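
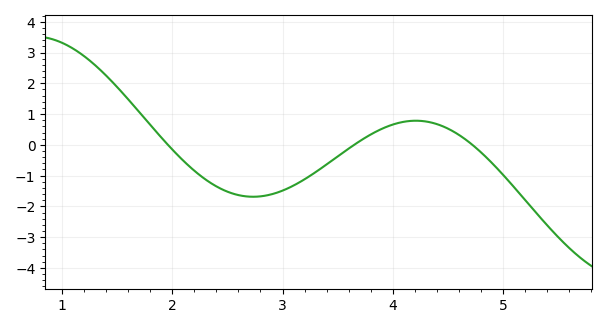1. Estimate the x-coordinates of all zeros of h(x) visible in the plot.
2, 3.6, 4.7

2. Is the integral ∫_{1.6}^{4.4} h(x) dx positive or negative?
negative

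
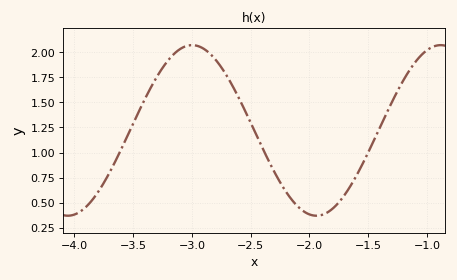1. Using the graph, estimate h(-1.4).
1.24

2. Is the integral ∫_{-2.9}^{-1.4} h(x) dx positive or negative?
positive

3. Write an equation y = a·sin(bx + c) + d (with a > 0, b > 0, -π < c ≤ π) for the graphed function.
y = 0.85sin(3x - 2.1) + 1.22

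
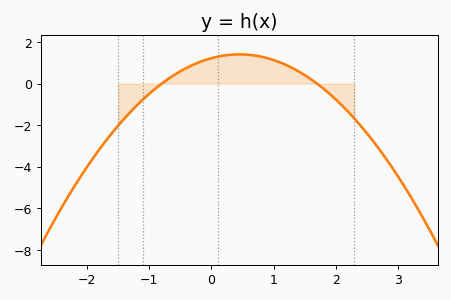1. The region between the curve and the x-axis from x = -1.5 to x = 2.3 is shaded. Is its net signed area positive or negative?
positive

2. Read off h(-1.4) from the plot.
-1.6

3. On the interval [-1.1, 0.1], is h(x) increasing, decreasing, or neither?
increasing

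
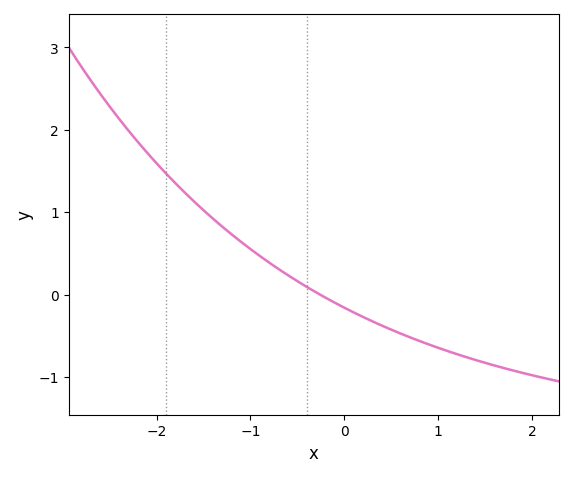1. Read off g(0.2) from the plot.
-0.273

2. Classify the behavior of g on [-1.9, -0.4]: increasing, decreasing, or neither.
decreasing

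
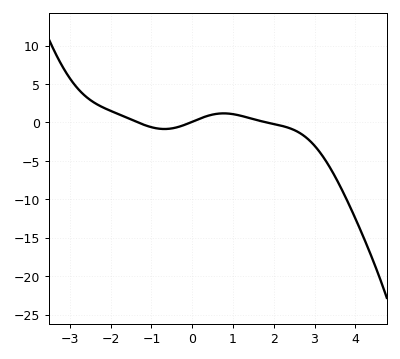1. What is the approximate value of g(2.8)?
-2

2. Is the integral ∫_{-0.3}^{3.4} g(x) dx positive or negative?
negative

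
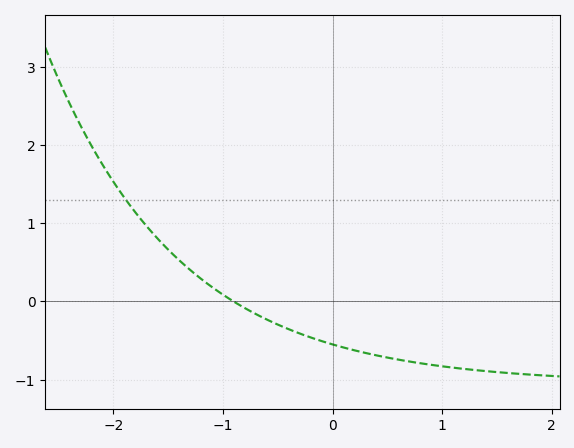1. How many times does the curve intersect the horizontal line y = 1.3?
1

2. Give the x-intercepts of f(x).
-0.905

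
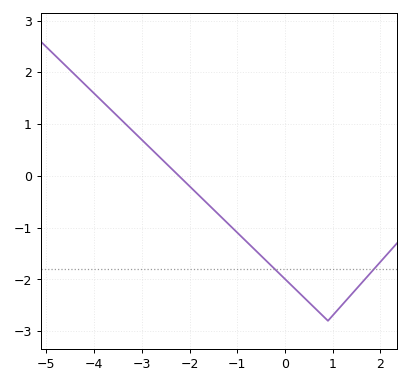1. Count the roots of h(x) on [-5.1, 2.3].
1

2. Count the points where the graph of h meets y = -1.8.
2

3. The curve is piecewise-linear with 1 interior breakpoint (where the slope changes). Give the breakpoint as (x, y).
(0.9, -2.8)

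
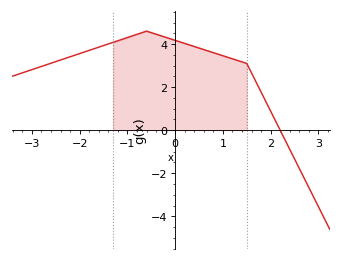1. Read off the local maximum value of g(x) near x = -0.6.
4.6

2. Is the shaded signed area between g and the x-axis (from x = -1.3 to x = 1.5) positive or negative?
positive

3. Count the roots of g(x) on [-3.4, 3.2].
1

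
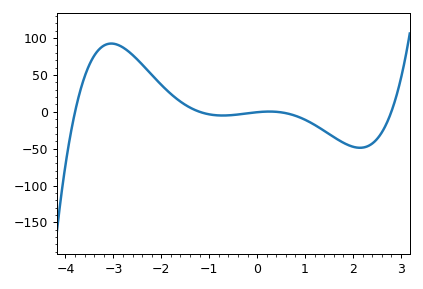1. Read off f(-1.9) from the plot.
30.2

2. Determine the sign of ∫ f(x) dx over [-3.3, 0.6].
positive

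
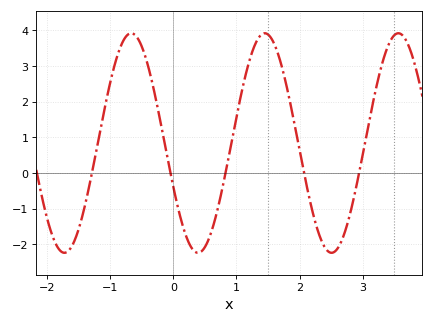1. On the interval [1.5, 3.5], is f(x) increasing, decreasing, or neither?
neither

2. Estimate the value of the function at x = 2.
0.634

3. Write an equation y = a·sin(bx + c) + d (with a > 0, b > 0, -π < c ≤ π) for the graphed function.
y = 3.08sin(2.97x - 2.73) + 0.84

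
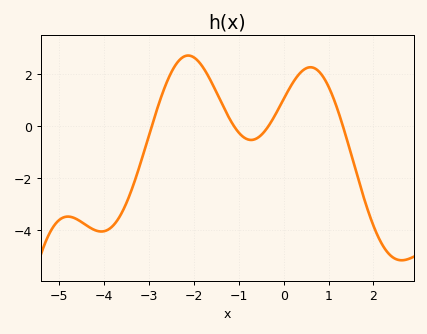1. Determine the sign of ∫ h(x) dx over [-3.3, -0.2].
positive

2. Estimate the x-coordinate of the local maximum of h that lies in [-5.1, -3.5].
-4.8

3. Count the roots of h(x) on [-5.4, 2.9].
4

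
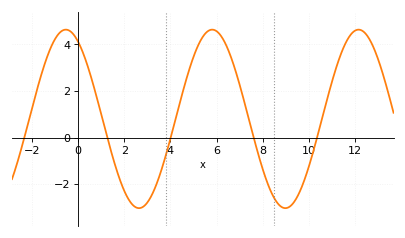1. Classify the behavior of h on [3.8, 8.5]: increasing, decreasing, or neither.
neither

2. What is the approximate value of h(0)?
4.2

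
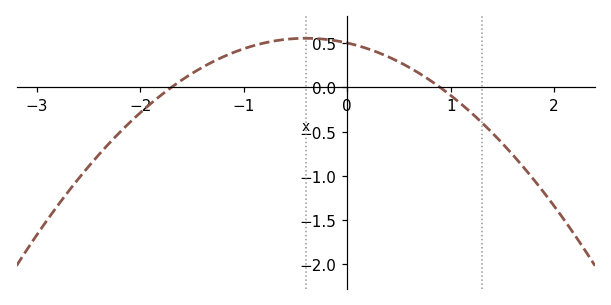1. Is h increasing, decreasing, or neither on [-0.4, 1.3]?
decreasing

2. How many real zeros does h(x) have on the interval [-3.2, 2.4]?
2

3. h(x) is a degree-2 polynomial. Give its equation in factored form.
y = -0.33(x + 1.7)(x - 0.9)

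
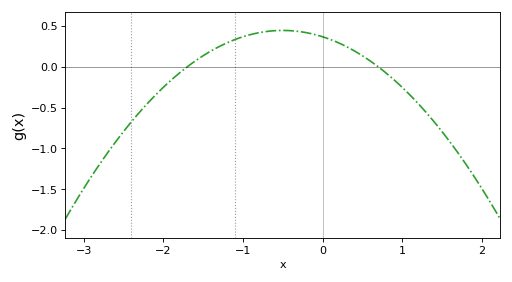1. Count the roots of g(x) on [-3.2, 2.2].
2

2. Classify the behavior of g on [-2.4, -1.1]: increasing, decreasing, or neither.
increasing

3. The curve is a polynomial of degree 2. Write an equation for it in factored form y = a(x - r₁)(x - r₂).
y = -0.31(x + 1.7)(x - 0.7)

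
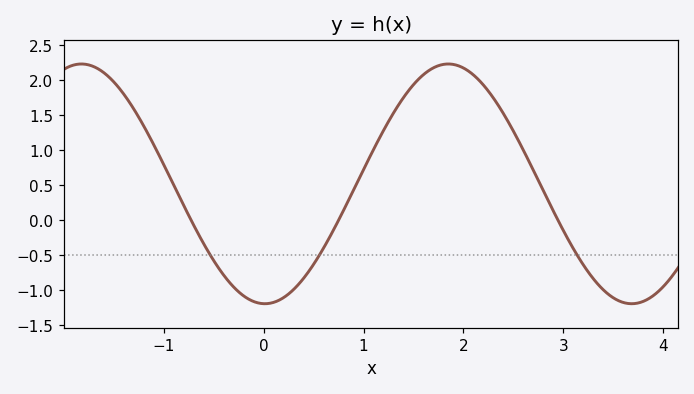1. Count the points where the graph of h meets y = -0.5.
3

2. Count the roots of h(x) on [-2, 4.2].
3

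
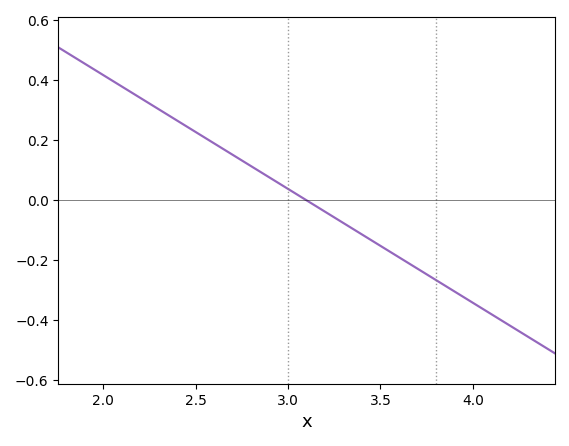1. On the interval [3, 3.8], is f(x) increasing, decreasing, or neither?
decreasing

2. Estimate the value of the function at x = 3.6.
-0.18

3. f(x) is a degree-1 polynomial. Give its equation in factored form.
y = -0.38(x - 3.1)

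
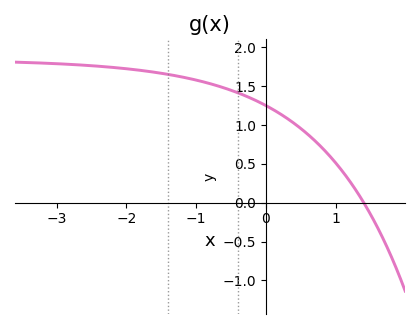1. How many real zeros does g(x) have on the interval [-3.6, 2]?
1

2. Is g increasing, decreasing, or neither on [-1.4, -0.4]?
decreasing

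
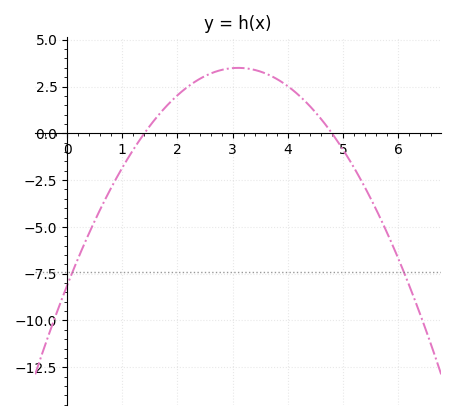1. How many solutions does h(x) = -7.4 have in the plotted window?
2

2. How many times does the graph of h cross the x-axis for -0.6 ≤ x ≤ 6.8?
2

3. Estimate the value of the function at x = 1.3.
-0.424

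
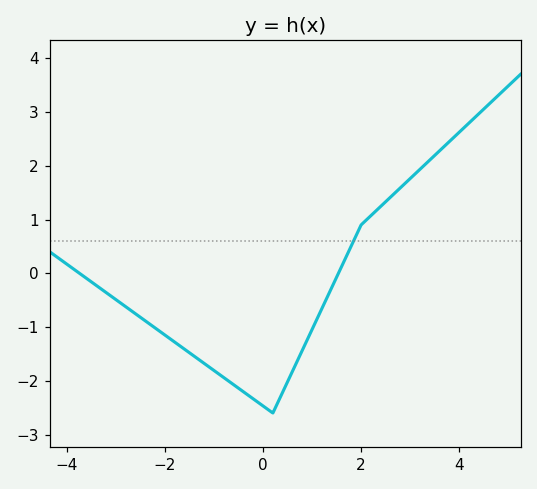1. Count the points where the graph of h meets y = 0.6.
1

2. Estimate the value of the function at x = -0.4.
-2.2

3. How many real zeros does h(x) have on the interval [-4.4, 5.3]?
2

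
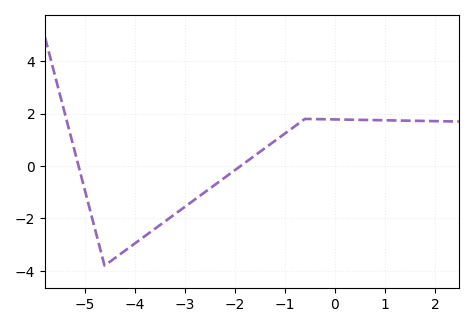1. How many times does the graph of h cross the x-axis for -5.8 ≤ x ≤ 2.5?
2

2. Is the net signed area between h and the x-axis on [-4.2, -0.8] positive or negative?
negative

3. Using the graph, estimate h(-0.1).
1.78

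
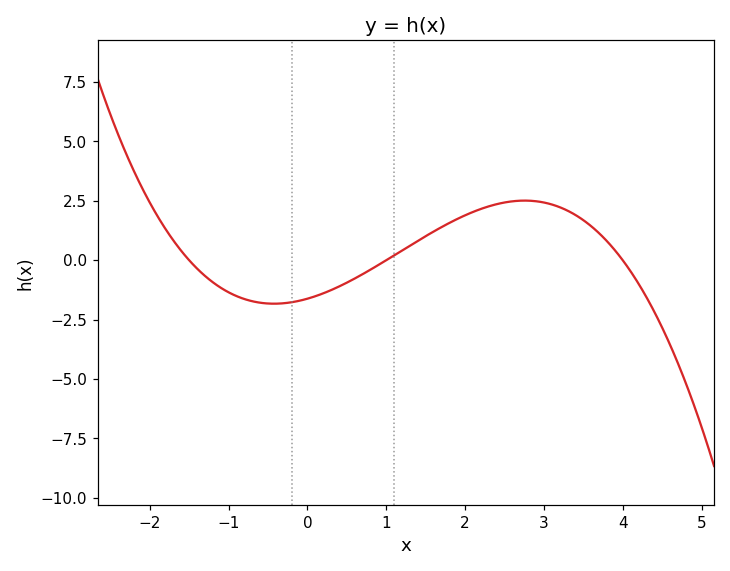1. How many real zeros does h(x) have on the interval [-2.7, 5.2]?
3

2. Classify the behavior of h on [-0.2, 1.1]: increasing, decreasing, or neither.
increasing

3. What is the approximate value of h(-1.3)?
-0.658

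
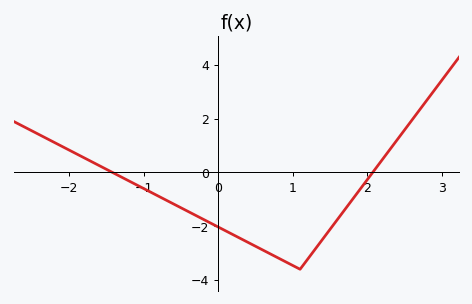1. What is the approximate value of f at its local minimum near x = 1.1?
-3.6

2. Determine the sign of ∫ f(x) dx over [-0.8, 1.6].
negative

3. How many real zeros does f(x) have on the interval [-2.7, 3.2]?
2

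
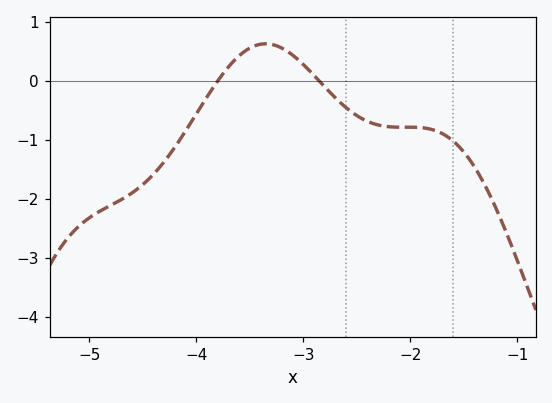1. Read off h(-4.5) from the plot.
-1.75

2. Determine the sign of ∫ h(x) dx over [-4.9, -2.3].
negative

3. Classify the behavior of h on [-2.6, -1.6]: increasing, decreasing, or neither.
neither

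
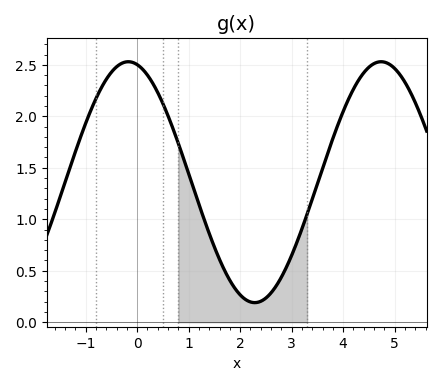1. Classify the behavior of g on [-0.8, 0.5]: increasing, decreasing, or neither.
neither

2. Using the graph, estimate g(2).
0.266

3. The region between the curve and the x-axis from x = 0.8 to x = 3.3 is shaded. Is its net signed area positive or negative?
positive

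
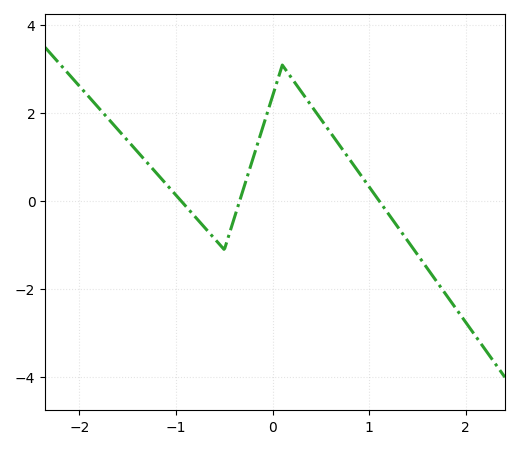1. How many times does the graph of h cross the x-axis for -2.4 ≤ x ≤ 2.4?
3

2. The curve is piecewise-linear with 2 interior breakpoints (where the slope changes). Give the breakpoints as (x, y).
(-0.5, -1.1); (0.1, 3.1)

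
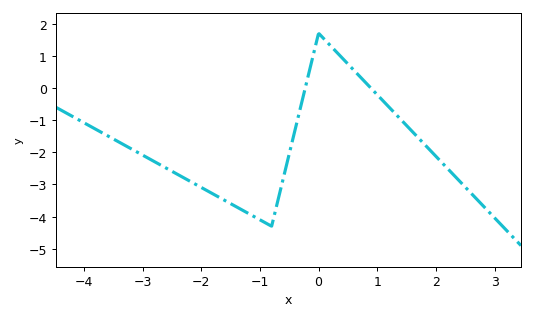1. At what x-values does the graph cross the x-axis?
-0.227, 0.889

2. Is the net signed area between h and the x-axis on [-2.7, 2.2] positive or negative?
negative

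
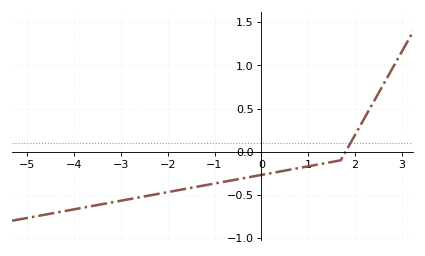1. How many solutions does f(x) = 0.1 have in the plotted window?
1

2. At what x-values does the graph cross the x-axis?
1.8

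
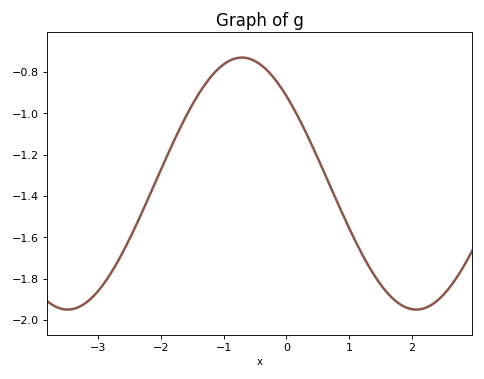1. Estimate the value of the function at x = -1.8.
-1.14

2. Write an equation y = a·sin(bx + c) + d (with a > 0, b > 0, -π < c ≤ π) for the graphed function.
y = 0.61sin(1.1x + 2.4) - 1.34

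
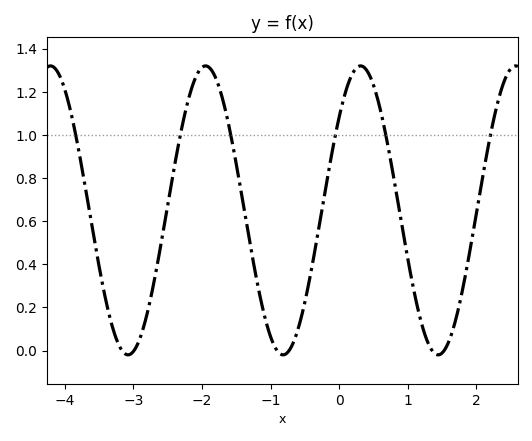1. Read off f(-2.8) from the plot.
0.16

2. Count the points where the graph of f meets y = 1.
6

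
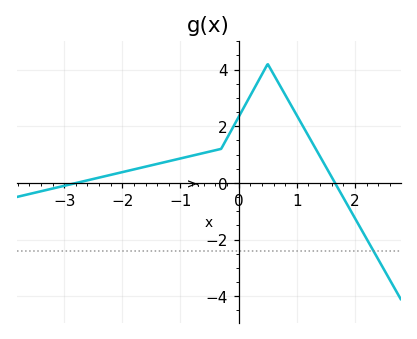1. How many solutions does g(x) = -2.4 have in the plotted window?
1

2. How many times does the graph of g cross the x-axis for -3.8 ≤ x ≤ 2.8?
2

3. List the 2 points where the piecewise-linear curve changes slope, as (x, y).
(-0.3, 1.2); (0.5, 4.2)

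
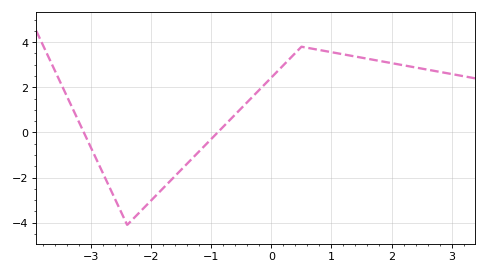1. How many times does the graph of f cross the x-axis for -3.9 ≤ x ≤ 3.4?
2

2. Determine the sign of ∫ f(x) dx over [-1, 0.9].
positive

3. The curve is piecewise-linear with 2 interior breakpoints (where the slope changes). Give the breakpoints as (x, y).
(-2.4, -4.1); (0.5, 3.8)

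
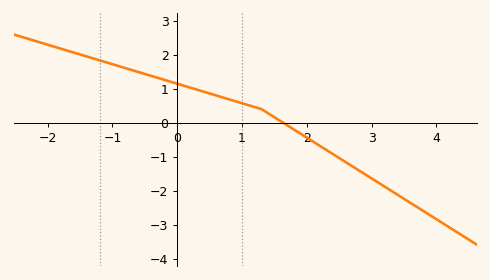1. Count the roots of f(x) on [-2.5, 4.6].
1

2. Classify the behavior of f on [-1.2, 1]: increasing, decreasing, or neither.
decreasing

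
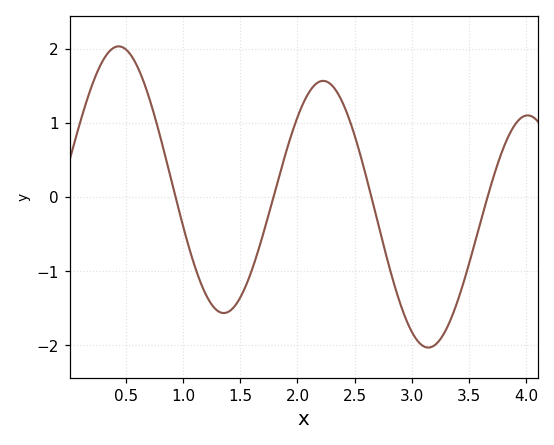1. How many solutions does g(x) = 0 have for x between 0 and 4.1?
4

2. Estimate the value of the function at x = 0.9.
0.2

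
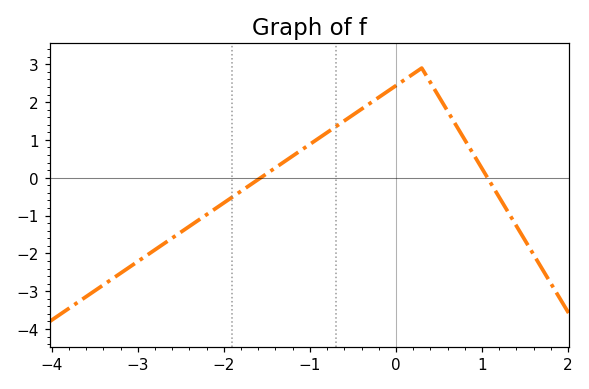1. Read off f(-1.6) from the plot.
0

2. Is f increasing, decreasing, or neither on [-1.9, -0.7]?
increasing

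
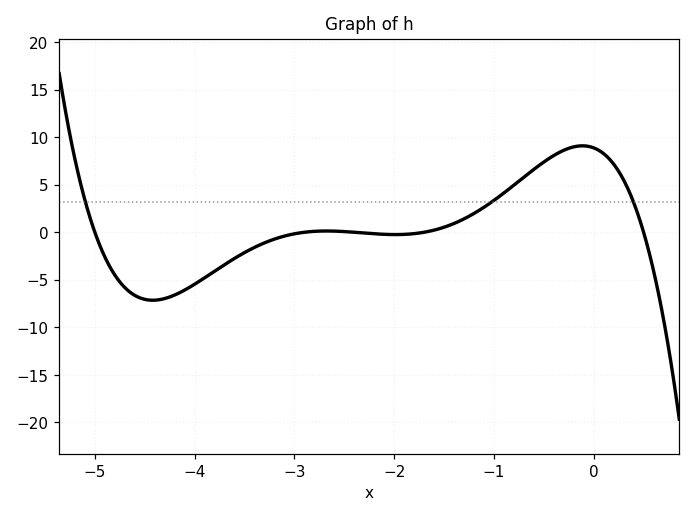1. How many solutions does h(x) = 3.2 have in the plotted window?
3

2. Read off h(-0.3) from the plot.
8.62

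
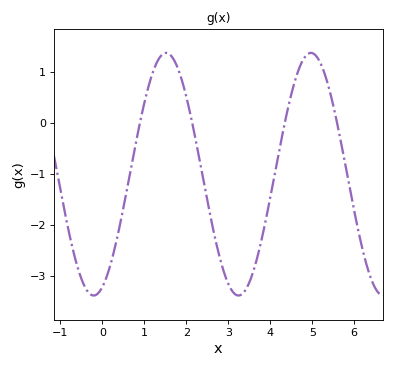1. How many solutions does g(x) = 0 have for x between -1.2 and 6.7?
4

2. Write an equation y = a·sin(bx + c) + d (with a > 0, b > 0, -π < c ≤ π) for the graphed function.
y = 2.38sin(1.82x - 1.19) - 1.01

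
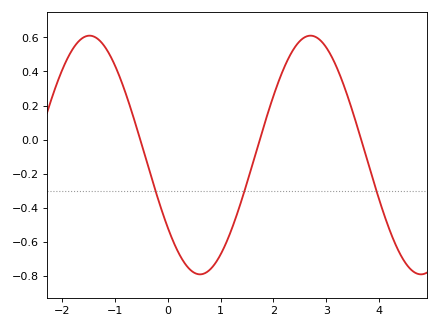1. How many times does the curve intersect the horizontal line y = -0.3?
3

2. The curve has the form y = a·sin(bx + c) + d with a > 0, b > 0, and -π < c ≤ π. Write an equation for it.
y = 0.7sin(1.5x - 2.5) - 0.09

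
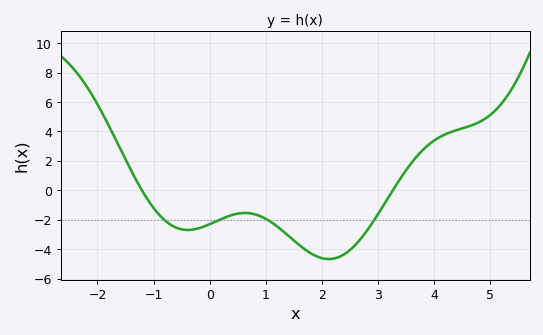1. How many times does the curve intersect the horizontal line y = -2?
4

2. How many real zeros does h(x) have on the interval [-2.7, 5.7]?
2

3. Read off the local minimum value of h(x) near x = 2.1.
-4.6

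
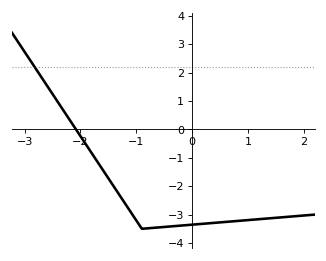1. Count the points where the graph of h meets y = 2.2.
1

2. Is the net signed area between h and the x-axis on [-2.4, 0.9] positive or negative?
negative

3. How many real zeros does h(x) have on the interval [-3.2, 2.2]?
1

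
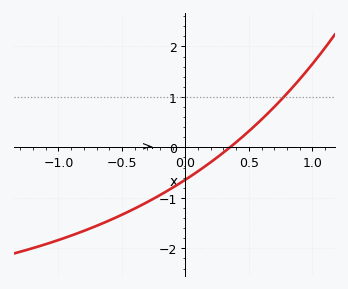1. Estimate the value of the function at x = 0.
-0.6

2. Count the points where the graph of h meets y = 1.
1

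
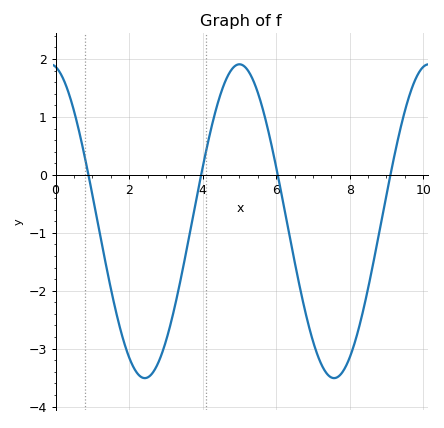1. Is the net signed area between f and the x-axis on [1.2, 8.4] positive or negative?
negative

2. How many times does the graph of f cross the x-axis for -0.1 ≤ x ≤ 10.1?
4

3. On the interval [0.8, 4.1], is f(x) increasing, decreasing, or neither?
neither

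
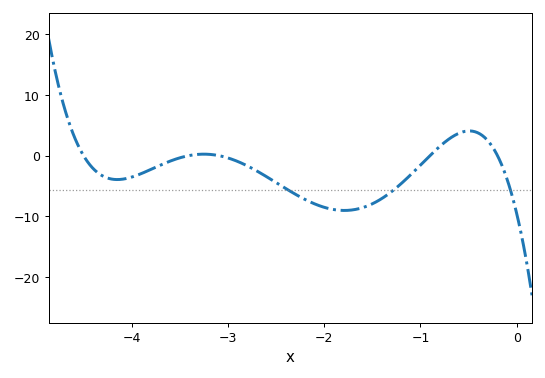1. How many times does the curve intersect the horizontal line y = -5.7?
3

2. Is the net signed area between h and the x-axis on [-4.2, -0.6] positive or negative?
negative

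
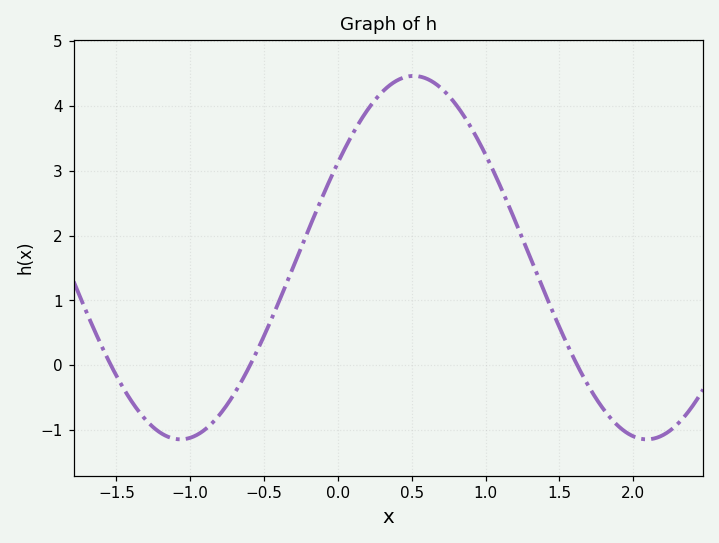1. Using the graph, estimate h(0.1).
3.6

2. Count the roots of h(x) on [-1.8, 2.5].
3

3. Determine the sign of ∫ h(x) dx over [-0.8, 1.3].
positive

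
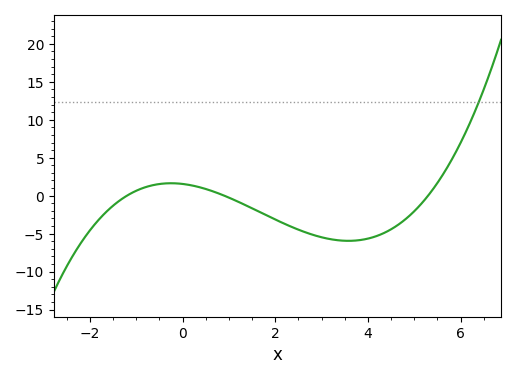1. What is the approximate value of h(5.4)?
1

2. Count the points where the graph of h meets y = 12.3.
1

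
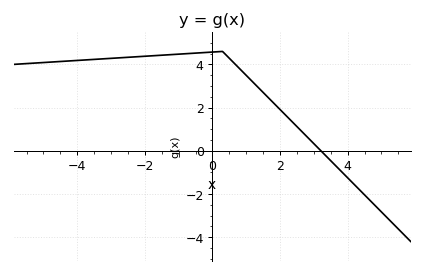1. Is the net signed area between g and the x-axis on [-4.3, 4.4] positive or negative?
positive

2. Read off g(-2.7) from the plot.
4.4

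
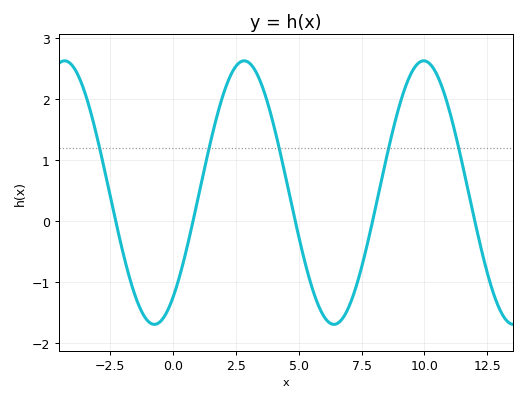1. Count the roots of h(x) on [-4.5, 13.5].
5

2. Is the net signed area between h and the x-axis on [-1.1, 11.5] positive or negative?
positive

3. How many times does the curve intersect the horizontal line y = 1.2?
5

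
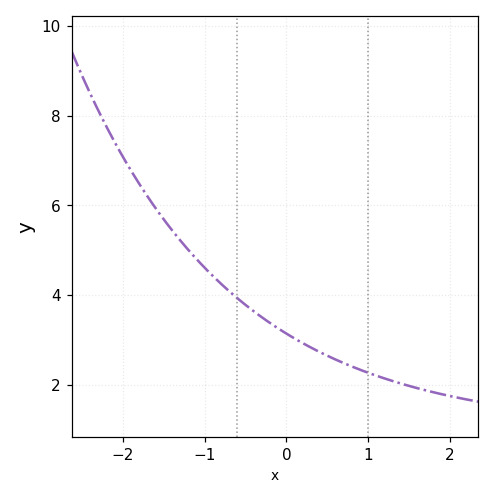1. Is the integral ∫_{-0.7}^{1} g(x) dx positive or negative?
positive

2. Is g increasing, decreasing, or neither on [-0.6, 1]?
decreasing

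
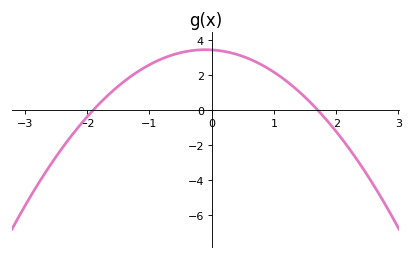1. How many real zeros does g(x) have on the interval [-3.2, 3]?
2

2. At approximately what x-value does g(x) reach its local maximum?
-0.1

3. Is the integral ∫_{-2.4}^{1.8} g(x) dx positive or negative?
positive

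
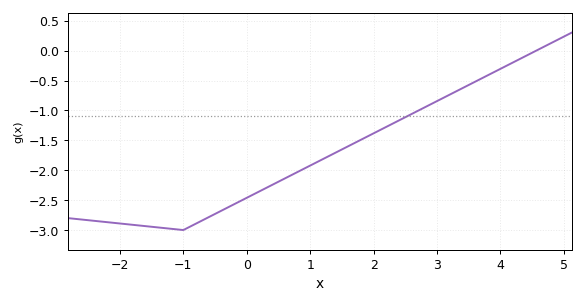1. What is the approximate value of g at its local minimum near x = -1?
-3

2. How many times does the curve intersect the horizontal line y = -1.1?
1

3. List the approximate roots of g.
4.6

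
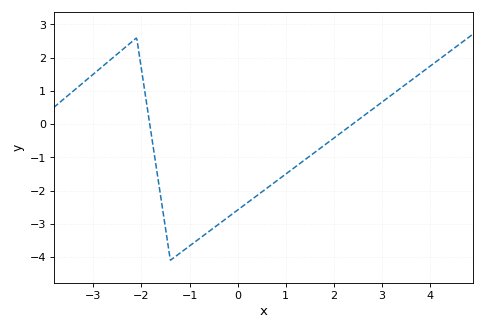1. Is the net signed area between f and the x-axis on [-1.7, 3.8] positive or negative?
negative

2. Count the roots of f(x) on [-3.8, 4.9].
2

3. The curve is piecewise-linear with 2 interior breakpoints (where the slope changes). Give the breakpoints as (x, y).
(-2.1, 2.6); (-1.4, -4.1)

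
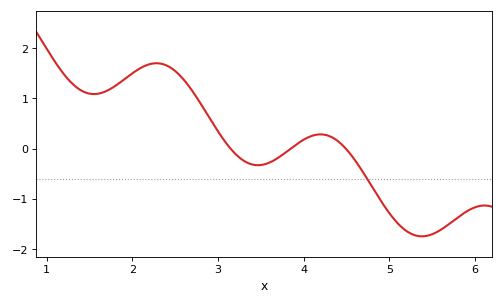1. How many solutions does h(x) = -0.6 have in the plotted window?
1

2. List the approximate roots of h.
3.1, 3.8, 4.5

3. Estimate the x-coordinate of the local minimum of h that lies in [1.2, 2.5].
1.5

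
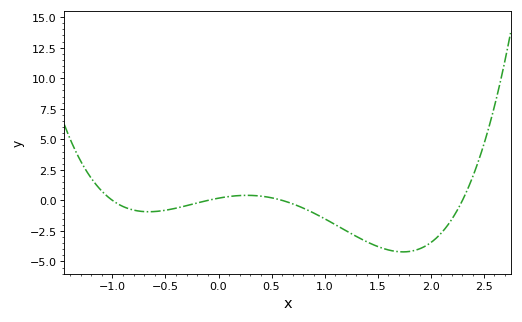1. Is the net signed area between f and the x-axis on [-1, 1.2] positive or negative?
negative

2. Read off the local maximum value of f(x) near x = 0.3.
0.5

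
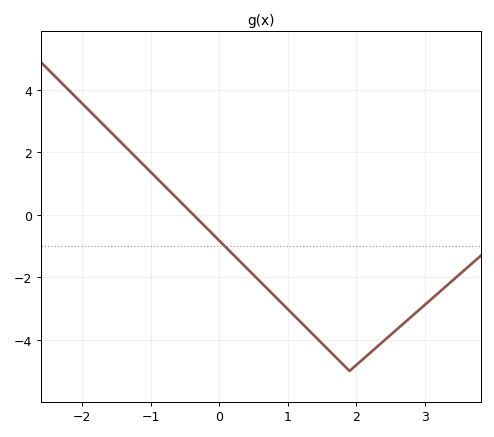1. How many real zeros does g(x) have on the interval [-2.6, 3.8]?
1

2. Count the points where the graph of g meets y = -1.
1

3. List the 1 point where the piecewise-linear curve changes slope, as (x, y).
(1.9, -5)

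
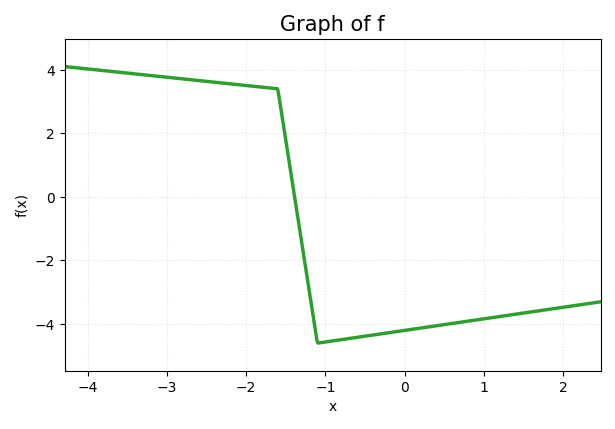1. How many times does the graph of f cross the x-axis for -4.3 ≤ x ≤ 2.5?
1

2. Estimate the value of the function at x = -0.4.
-4.35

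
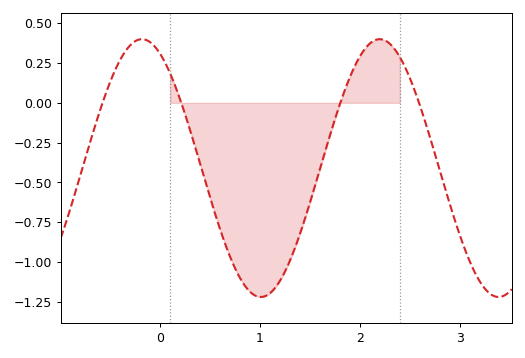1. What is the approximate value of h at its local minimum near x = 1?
-1.22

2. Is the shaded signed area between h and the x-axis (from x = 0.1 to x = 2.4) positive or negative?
negative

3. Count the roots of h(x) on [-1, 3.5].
4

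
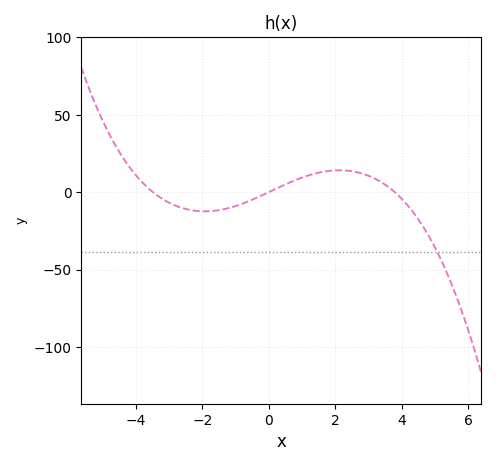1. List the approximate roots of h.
-3.48, 0, 3.79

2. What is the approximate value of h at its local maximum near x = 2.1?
14.1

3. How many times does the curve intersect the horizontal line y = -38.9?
1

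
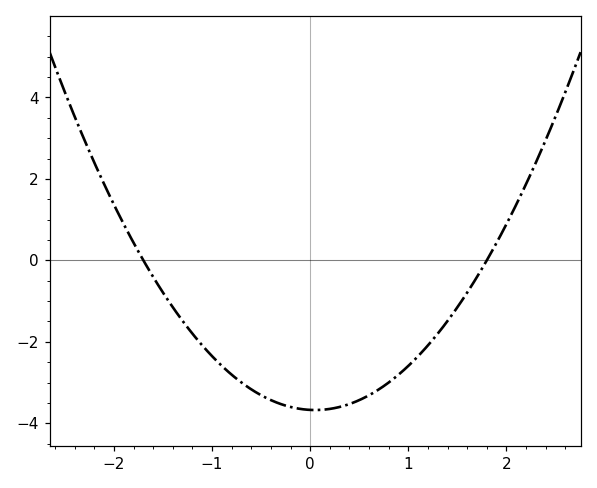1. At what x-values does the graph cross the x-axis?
-1.7, 1.8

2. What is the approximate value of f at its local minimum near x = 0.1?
-3.6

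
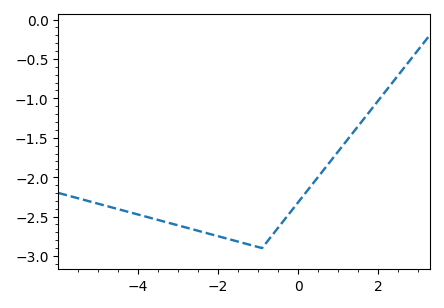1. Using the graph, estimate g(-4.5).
-2.4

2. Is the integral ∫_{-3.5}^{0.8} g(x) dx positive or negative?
negative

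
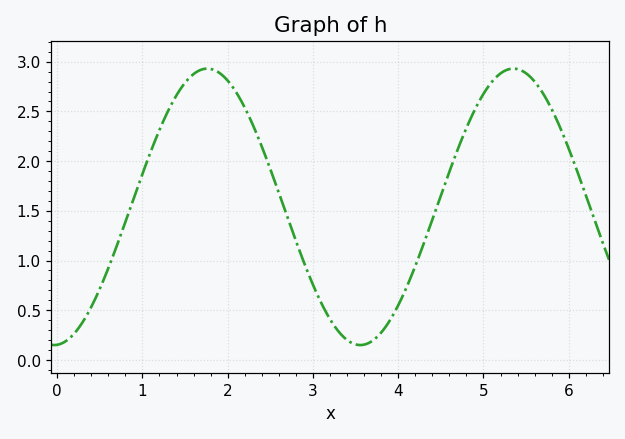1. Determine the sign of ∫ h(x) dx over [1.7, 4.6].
positive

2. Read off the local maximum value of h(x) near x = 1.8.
2.95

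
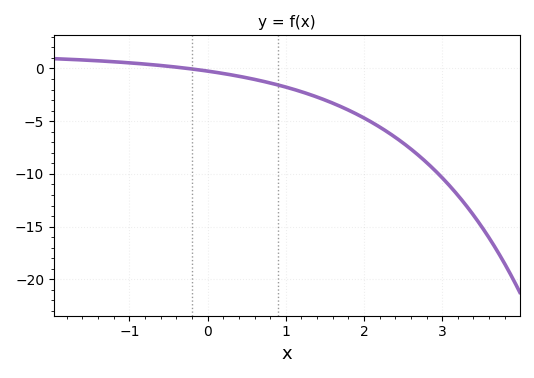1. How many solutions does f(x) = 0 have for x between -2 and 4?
1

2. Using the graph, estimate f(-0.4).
0.126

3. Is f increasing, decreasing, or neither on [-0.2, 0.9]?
decreasing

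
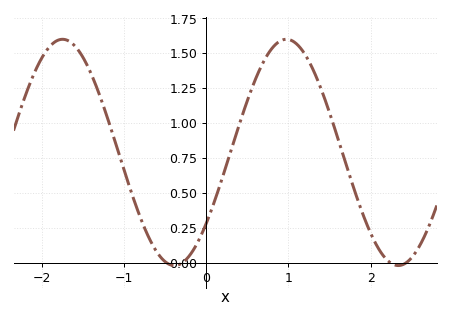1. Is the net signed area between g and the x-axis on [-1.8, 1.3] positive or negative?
positive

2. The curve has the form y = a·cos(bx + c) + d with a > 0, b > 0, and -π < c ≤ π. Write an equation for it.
y = 0.81cos(2.3x - 2.2) + 0.79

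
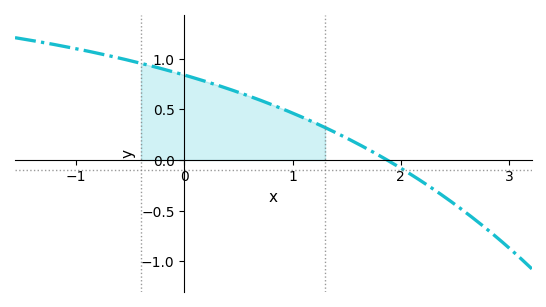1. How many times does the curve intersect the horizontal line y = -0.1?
1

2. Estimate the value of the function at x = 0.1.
0.808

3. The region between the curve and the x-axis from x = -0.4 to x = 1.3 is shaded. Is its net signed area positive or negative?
positive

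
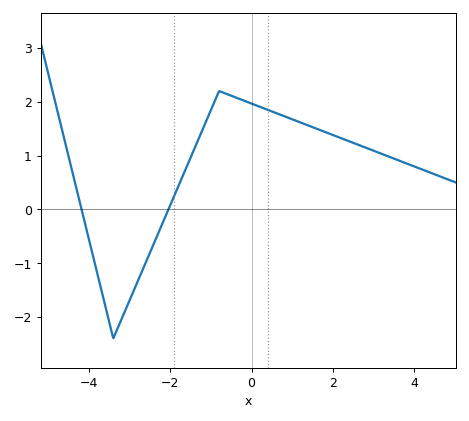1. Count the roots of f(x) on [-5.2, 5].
2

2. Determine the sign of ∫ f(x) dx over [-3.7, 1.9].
positive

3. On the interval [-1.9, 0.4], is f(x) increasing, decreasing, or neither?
neither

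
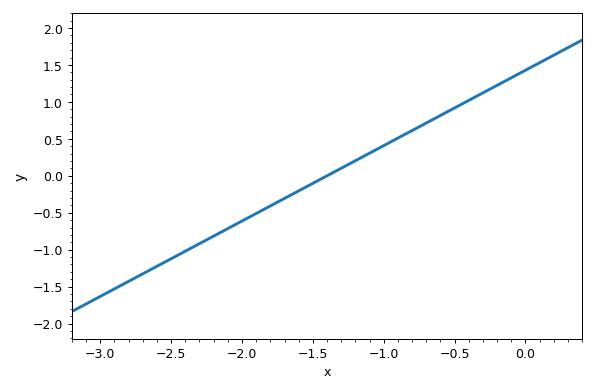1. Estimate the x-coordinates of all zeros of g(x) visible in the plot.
-1.4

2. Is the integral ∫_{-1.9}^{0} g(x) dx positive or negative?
positive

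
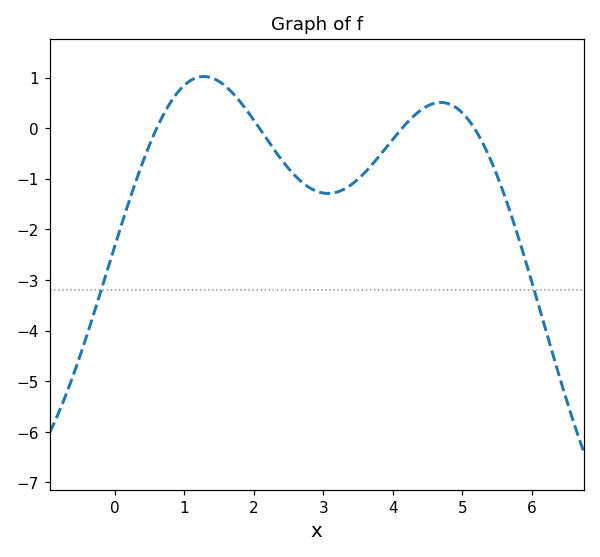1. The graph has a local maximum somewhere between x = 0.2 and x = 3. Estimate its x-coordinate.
1.28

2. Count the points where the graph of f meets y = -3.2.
2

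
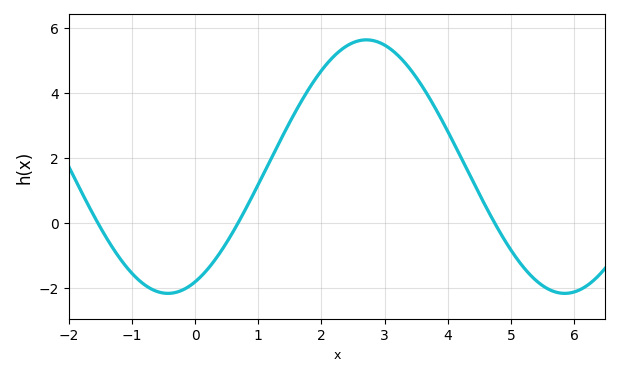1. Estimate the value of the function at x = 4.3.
1.66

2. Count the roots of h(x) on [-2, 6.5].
3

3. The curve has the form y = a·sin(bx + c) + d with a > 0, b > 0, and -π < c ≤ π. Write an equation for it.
y = 3.9sin(1x - 1.14) + 1.73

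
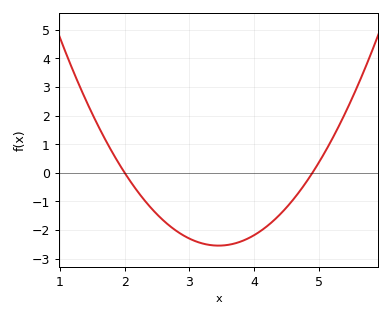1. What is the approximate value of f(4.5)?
-1.2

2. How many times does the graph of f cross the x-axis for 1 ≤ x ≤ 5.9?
2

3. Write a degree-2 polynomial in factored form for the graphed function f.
y = 1.21(x - 2)(x - 4.9)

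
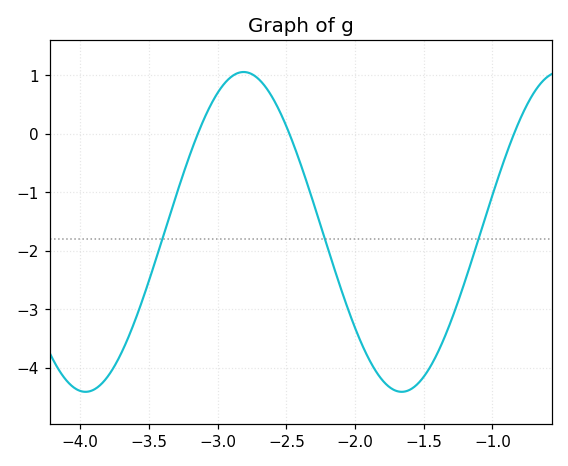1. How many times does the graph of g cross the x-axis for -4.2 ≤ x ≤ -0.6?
3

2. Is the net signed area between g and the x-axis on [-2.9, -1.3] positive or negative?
negative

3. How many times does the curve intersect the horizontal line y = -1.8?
3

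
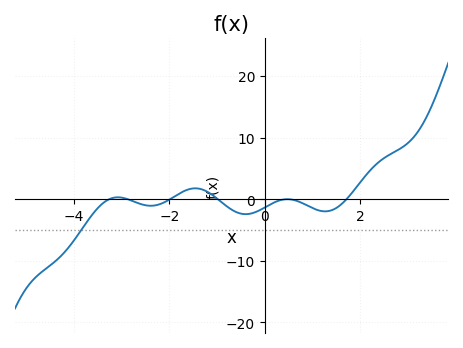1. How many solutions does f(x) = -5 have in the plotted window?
1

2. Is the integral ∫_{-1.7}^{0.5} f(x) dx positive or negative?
negative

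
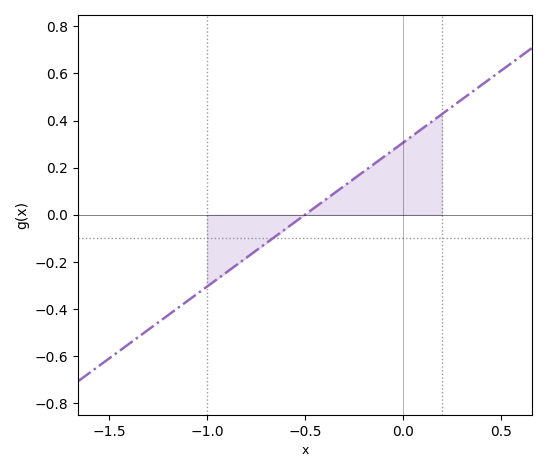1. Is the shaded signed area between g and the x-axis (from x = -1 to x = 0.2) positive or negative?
positive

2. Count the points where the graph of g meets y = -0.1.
1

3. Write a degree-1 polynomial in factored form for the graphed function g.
y = 0.61(x + 0.5)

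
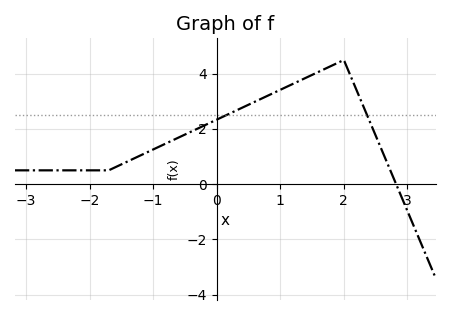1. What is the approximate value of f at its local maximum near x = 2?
4.4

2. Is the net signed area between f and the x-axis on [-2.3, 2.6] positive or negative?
positive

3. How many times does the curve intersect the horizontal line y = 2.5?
2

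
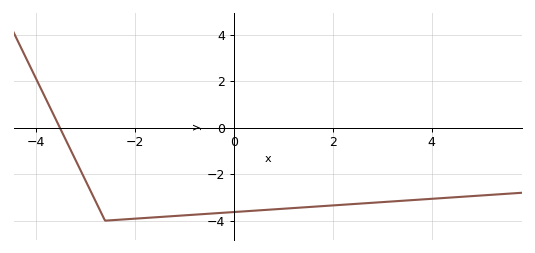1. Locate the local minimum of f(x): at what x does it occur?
-2.6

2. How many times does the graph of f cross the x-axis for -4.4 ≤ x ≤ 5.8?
1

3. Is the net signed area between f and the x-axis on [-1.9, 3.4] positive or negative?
negative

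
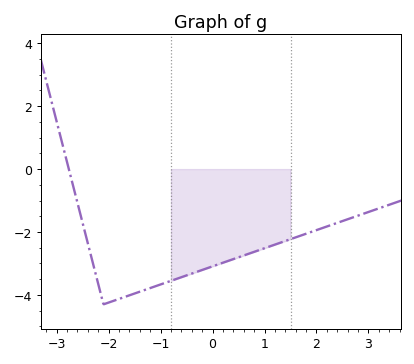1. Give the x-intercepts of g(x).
-2.77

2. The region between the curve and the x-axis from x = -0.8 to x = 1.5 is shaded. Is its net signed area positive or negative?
negative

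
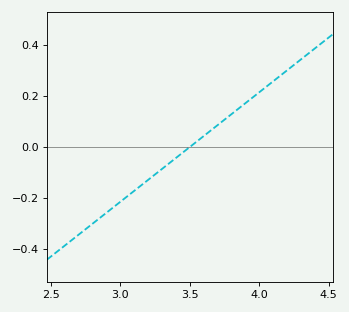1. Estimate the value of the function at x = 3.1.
-0.172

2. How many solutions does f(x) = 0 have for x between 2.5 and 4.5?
1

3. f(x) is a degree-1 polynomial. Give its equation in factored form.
y = 0.43(x - 3.5)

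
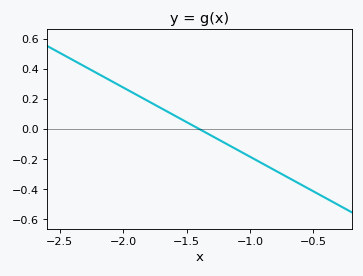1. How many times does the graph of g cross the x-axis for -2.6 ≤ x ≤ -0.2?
1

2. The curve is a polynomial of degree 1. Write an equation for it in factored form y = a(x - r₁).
y = -0.46(x + 1.4)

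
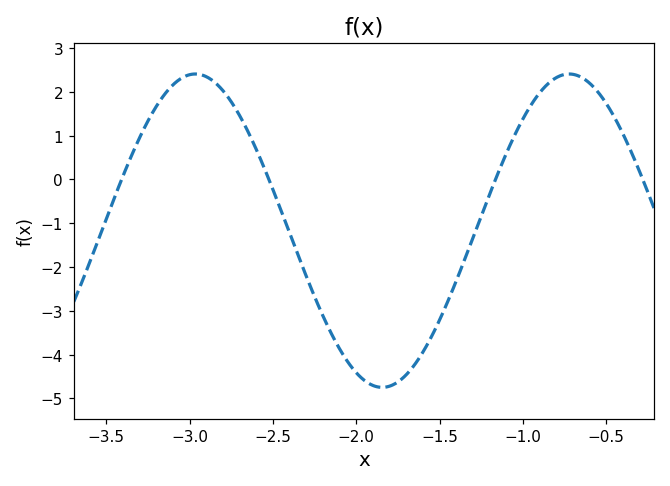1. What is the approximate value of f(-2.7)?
1.46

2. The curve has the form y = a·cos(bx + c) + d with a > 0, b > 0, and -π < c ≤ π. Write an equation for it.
y = 3.58cos(2.8x + 2.02) - 1.17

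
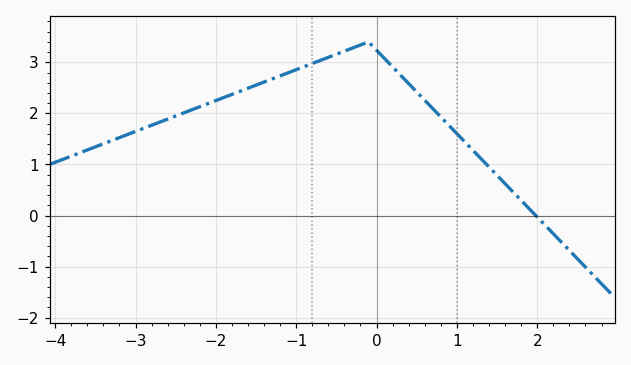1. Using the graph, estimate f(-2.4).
2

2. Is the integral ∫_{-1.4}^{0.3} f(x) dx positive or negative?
positive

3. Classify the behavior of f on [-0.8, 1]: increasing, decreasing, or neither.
neither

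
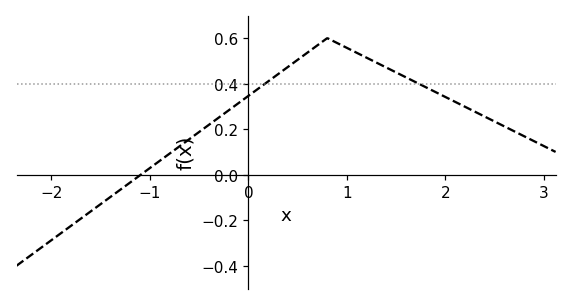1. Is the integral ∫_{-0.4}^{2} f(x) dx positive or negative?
positive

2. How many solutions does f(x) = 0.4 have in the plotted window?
2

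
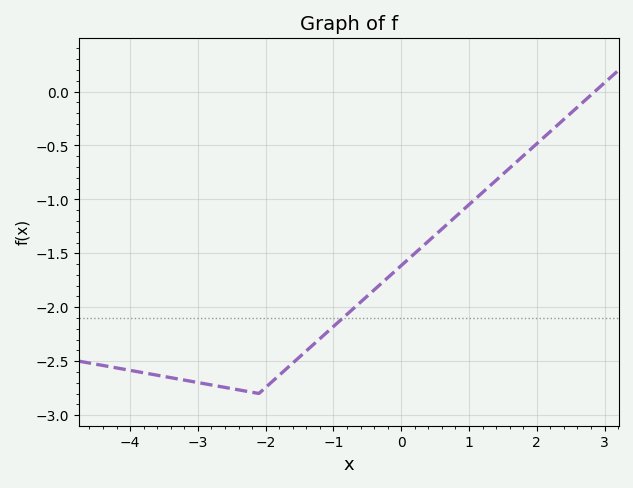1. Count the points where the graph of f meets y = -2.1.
1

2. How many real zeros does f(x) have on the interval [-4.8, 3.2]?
1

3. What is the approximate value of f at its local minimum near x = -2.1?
-2.8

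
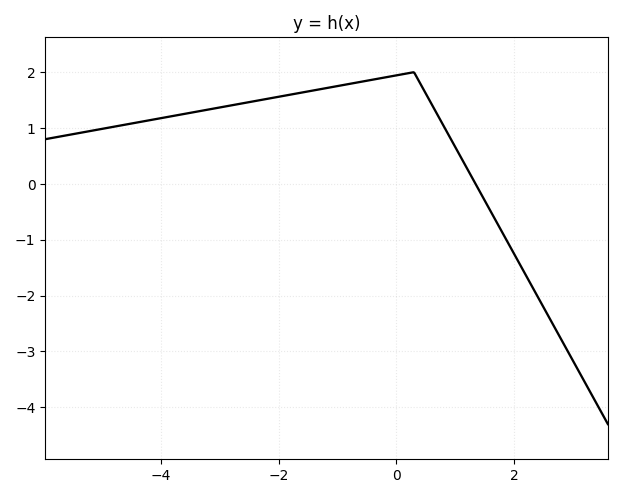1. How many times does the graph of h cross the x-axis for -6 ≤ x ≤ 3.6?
1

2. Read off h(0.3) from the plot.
2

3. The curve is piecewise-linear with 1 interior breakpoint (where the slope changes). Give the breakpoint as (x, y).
(0.3, 2)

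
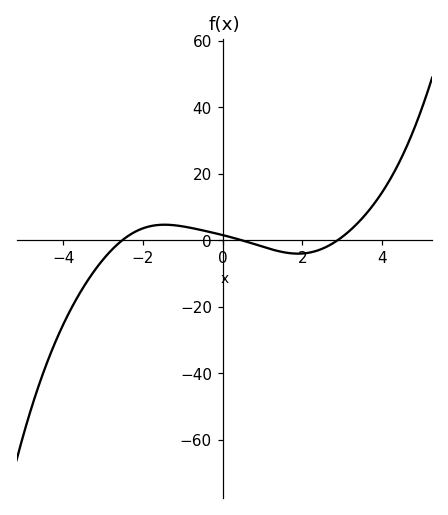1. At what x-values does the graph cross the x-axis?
-2.6, 0.4, 2.8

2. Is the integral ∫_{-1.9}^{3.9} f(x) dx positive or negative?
positive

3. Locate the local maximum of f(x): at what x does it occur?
-1.4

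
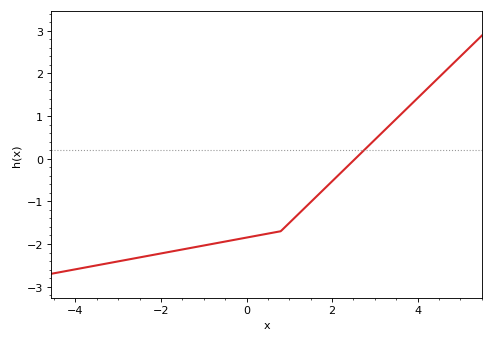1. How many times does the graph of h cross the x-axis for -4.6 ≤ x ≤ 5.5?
1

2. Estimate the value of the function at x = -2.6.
-2.3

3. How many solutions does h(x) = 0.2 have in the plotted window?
1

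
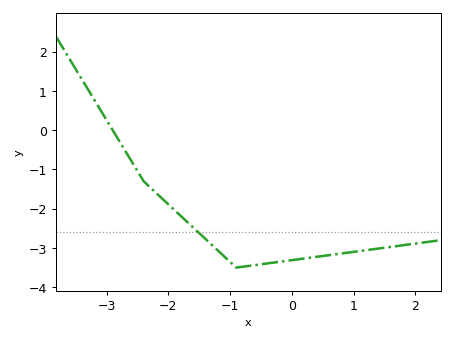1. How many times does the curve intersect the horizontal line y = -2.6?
1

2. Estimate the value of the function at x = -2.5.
-1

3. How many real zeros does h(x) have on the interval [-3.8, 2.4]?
1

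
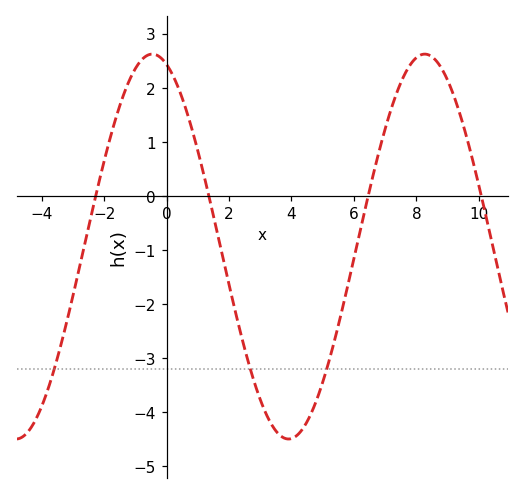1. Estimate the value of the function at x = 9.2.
1.8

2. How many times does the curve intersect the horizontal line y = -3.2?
3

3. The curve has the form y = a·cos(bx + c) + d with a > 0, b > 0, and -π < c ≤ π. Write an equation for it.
y = 3.56cos(0.72x + 0.33) - 0.94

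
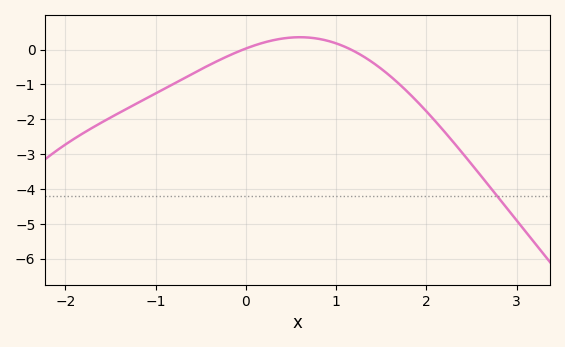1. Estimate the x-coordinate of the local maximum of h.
0.599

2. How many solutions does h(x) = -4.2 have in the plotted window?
1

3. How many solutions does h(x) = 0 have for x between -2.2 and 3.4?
2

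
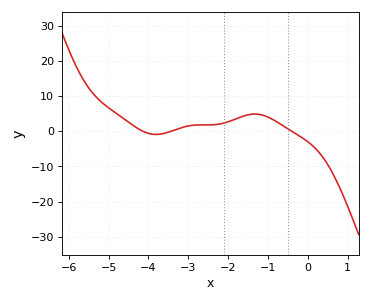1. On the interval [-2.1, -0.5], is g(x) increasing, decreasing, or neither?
neither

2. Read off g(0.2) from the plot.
-5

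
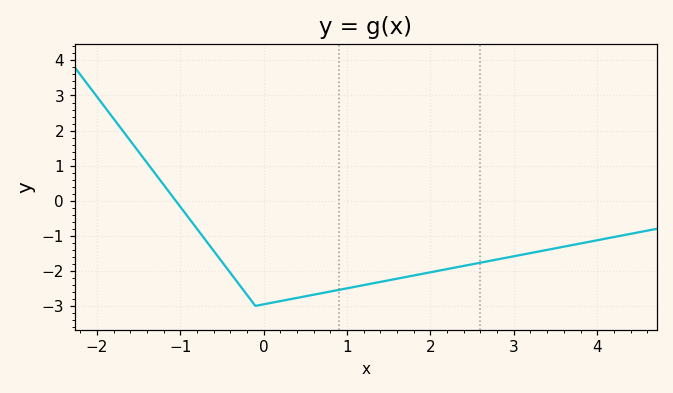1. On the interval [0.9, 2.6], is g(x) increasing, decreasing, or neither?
increasing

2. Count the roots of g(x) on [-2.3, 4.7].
1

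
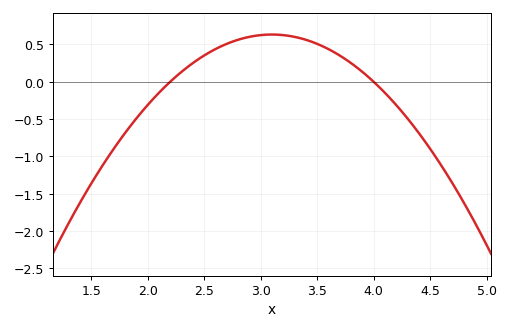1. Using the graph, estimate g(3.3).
0.601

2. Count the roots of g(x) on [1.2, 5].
2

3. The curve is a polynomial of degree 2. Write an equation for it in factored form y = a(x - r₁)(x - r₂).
y = -0.78(x - 2.2)(x - 4)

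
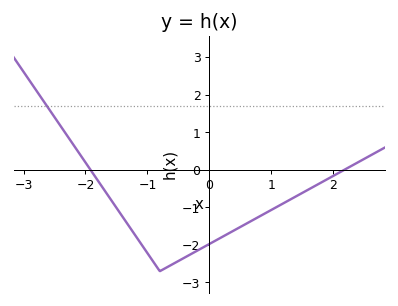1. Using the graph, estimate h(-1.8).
-0.3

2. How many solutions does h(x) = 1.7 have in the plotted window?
1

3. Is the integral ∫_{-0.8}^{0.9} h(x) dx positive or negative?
negative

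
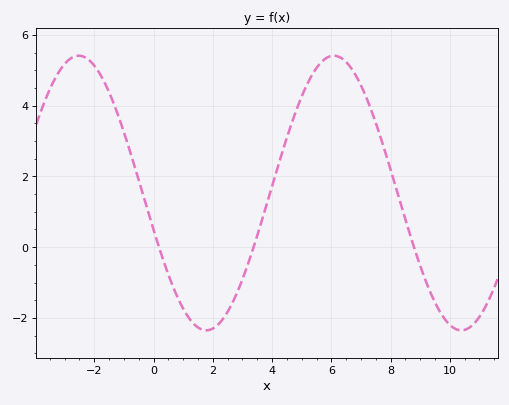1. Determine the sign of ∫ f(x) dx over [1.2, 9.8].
positive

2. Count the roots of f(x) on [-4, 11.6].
3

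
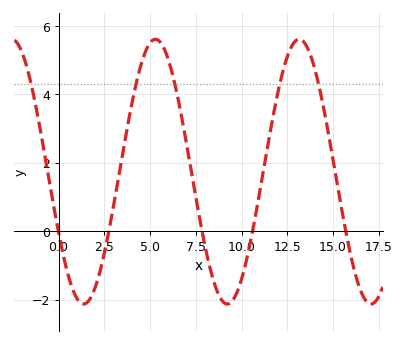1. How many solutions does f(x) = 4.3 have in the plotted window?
5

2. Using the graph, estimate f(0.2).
-0.6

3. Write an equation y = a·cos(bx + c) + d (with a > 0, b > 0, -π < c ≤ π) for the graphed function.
y = 3.87cos(0.8x + 2) + 1.74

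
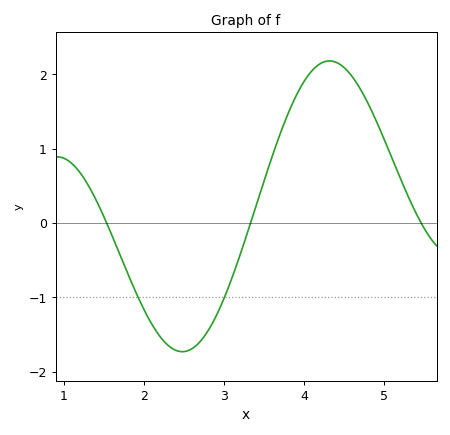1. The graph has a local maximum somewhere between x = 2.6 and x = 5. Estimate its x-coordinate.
4.31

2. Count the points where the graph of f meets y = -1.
2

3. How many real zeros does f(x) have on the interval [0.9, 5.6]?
3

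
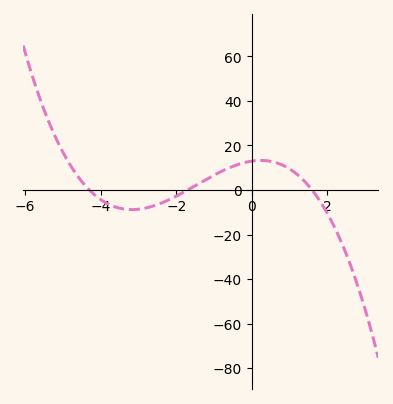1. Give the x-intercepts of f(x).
-4.3, -1.7, 1.6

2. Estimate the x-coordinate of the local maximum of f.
0.24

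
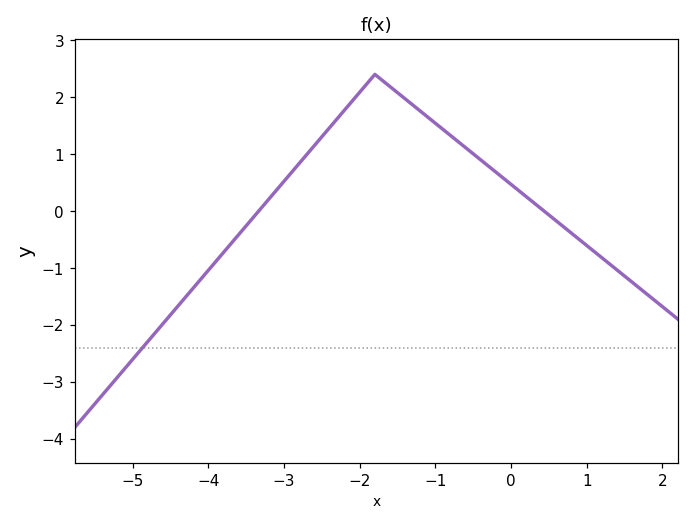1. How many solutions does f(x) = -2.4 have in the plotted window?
1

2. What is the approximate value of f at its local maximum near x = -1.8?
2.4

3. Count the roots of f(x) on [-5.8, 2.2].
2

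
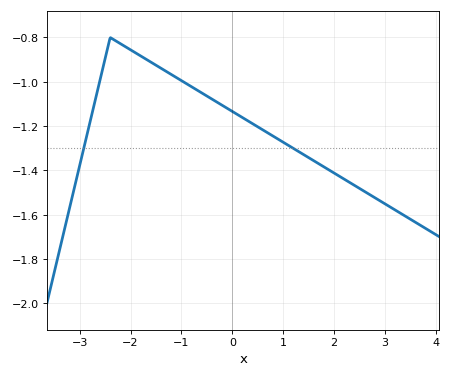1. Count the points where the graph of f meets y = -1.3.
2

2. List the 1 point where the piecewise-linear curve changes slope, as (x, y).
(-2.4, -0.8)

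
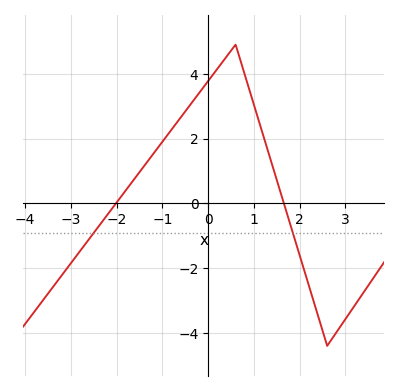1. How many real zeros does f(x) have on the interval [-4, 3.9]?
2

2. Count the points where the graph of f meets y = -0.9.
2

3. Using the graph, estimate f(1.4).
1.2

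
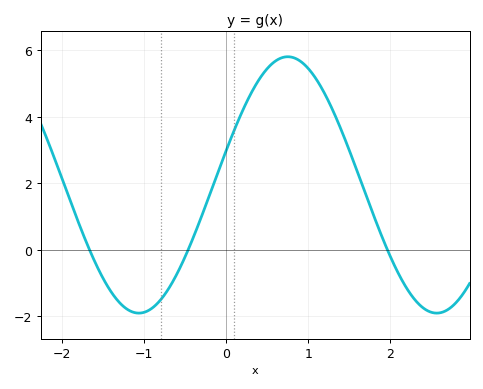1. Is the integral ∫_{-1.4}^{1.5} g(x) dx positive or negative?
positive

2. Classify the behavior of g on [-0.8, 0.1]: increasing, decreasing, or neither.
increasing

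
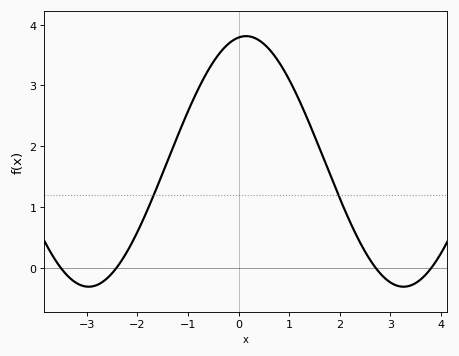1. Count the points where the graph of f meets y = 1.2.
2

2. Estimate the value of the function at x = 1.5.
2.2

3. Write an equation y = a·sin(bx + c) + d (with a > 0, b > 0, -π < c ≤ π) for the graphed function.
y = 2.06sin(1x + 1.4) + 1.75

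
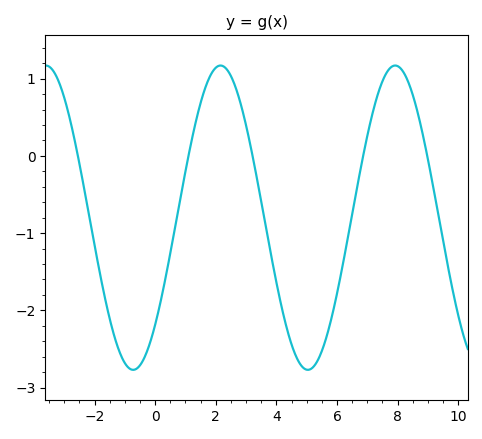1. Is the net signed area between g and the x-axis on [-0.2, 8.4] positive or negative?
negative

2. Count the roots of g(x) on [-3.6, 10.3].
5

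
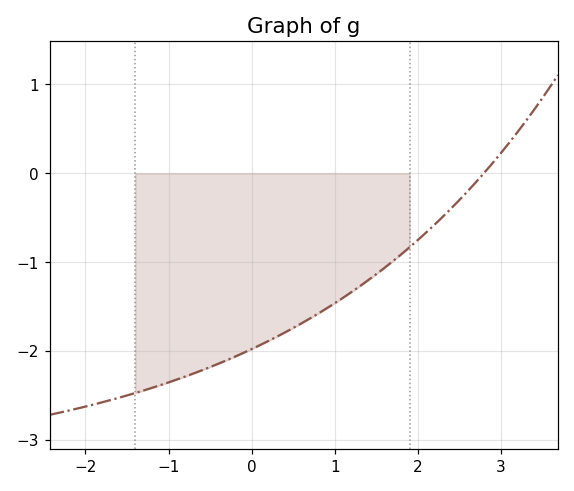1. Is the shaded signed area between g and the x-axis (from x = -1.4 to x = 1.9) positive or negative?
negative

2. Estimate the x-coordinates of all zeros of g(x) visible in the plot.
2.79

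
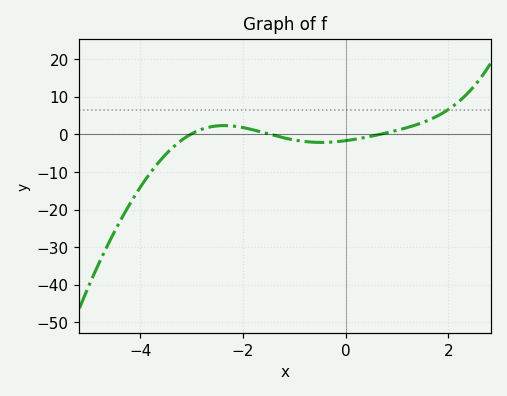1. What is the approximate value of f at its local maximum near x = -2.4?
2.36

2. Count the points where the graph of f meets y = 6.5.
1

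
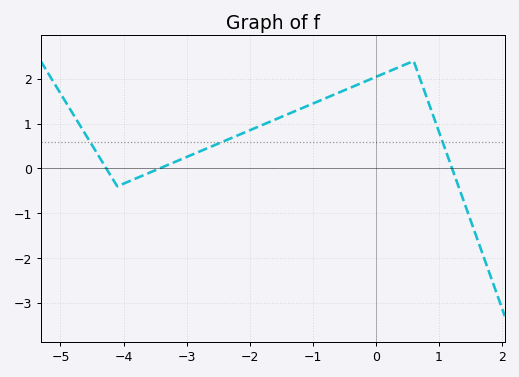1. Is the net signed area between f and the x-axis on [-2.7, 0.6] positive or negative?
positive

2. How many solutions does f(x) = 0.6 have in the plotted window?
3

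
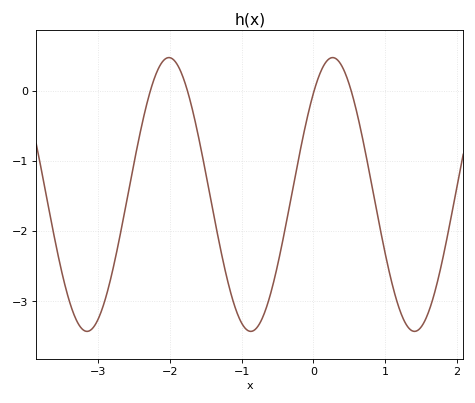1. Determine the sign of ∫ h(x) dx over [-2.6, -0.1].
negative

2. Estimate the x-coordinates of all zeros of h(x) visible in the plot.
-2.3, -1.8, 0, 0.5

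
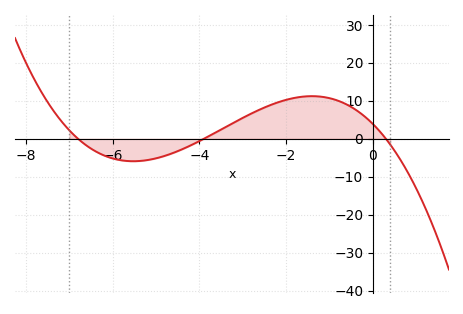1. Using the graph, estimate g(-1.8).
10.8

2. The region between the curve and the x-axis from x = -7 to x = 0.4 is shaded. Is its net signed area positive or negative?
positive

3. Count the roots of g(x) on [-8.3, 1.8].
3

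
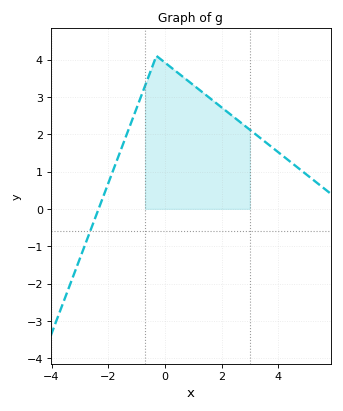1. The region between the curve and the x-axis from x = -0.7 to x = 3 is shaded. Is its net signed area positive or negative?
positive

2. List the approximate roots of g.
-2.4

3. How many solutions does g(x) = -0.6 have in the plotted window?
1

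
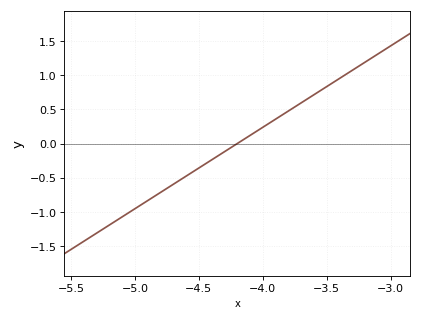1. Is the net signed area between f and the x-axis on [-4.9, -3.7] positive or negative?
negative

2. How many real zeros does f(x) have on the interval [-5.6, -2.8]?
1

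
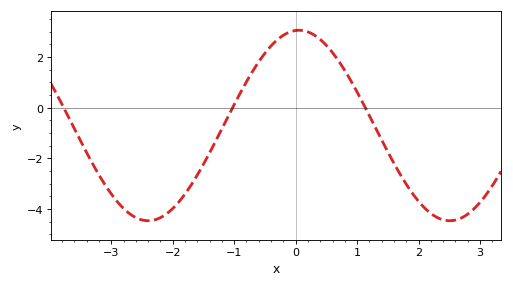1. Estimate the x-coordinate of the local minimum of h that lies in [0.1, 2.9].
2.51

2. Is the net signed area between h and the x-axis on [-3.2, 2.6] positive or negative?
negative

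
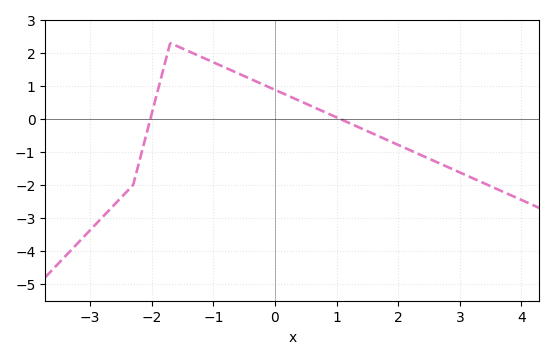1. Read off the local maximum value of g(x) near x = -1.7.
2.3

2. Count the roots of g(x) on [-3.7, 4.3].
2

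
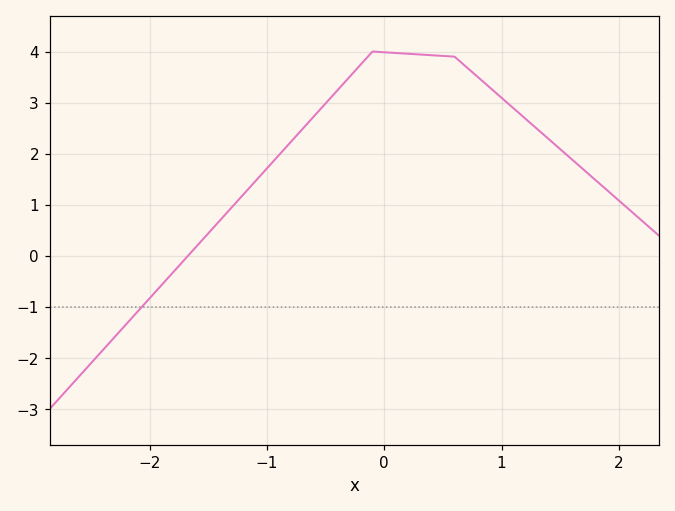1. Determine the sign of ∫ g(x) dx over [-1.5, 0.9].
positive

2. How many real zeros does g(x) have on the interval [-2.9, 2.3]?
1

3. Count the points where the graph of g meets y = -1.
1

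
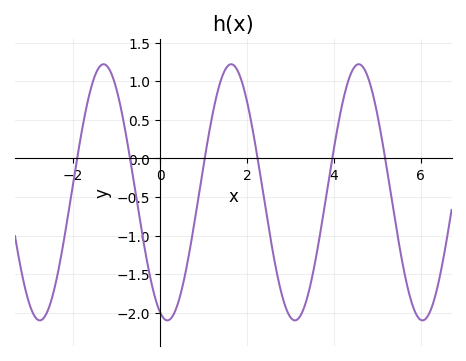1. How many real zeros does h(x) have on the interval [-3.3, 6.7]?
6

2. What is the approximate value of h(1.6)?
1.21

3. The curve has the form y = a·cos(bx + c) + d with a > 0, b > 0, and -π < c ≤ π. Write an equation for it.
y = 1.66cos(2.14x + 2.78) - 0.44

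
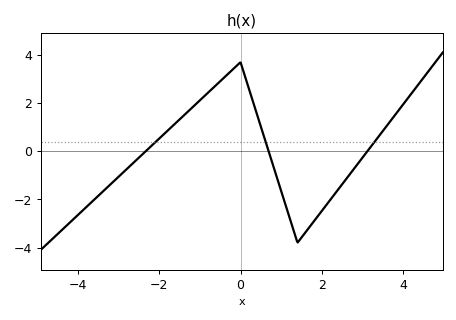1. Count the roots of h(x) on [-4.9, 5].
3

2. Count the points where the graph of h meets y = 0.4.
3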